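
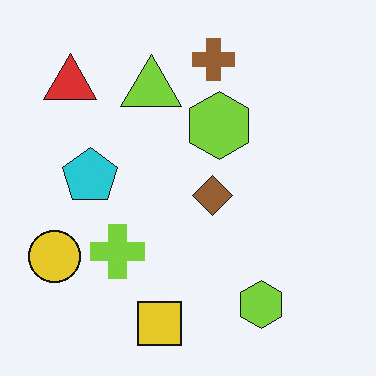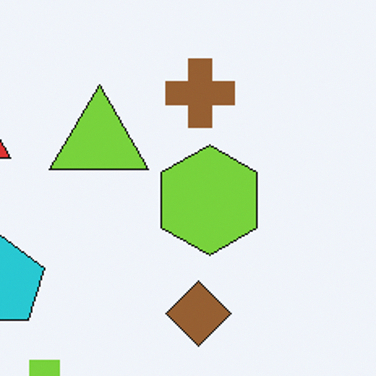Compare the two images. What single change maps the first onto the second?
The transformation is: cropped tightly and scaled back up.

The visible shapes are larger and the field of view is narrower; shapes near the original edges may be partly or wholly outside the frame — a crop-and-rescale.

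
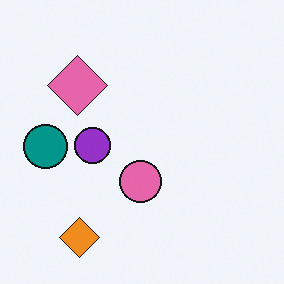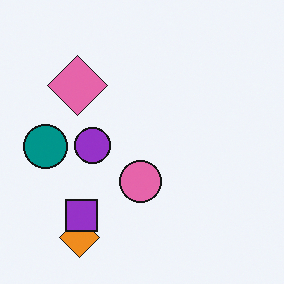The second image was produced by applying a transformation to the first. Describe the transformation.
The transformation is: overlaid with an additional purple square.

A purple square appears in the second image that is absent from the first.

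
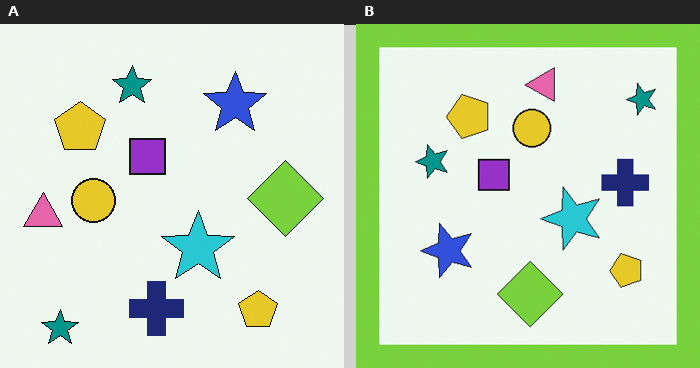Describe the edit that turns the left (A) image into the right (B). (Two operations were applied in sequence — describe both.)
It was transposed (reflected across the top-left ↔ bottom-right diagonal), then framed with a lime border.

Shapes have swapped their row and column positions — what was in the top-right is now in the bottom-left — a diagonal reflection. A solid lime frame runs around the edge of the right (B) image, with the content slightly shrunk inside it.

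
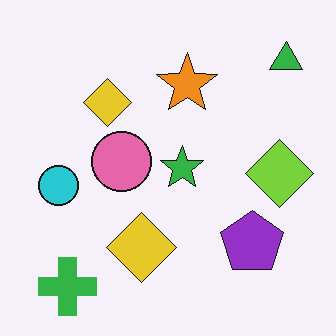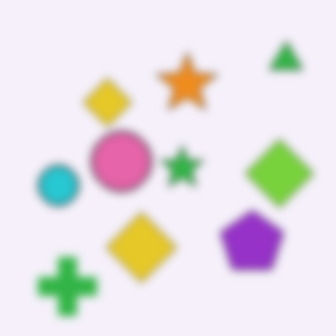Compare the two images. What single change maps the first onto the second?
Noticeably gaussian-blurred.

Shape edges and outlines are uniformly softened across the whole image.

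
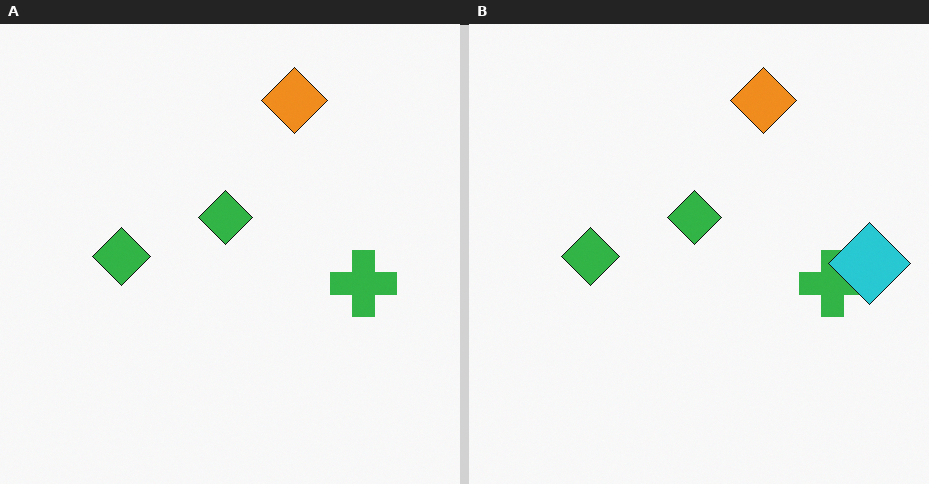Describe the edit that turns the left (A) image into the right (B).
The transformation is: overlaid with an additional cyan diamond.

A cyan diamond appears in the right (B) image that is absent from the left (A).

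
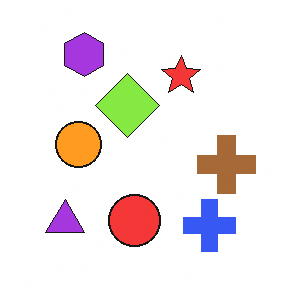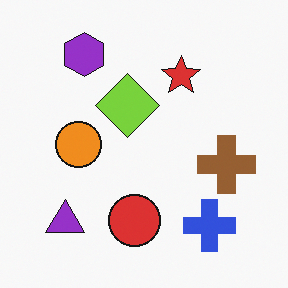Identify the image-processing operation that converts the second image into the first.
Slightly brightened.

Every pixel — background and shapes alike — is uniformly brightened.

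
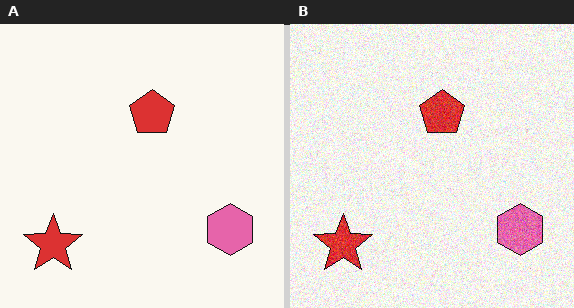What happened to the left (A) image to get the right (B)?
The image was degraded with visible gaussian noise.

Random speckle covers the whole image, including the flat background.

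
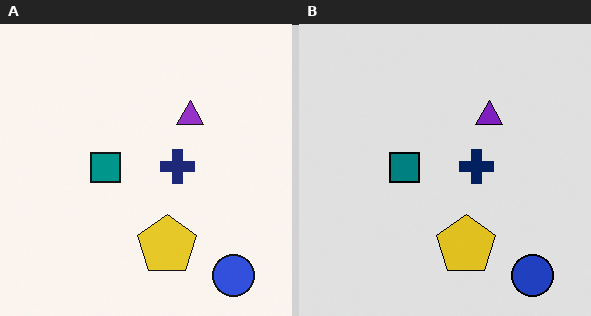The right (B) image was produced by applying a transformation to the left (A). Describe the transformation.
It was posterized to a reduced palette.

Each flat color has snapped to a coarser quantized level — most visibly, the near-white background has dropped to a flat grey.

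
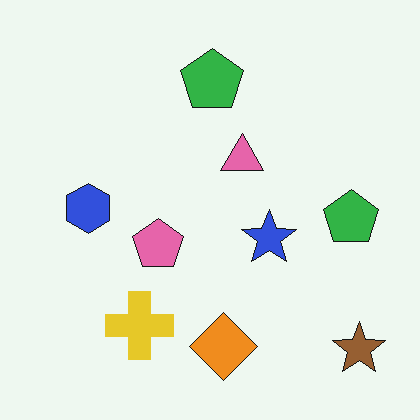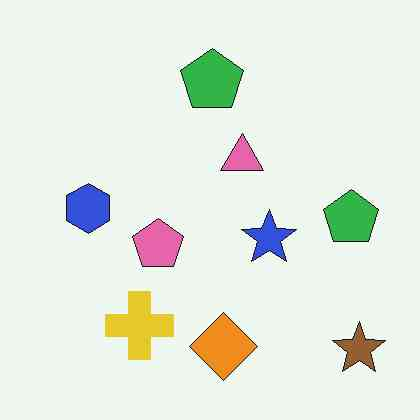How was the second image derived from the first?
The second image is the first given moderate JPEG compression.

Blocky 8×8 compression artifacts appear around shape edges and the flat background shows ringing — characteristic JPEG degradation.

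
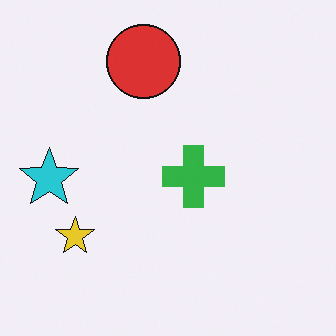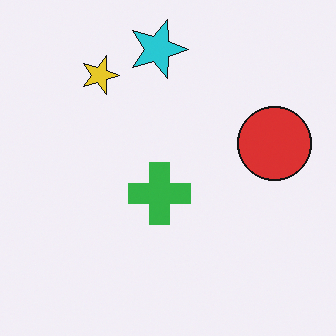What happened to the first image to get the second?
The second image is the first rotated 90° clockwise.

The cyan star sits in the left of the first image and the top of the second — consistent with a whole-image 90° clockwise rotation.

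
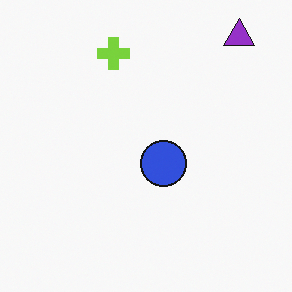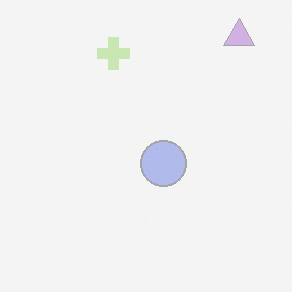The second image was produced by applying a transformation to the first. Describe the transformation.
The second image is the first given much lower contrast.

Tones are pushed toward mid-grey across the whole image — a global contrast change.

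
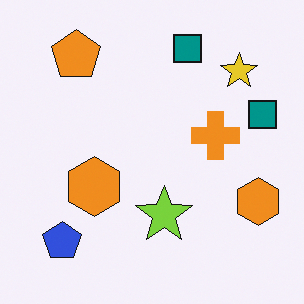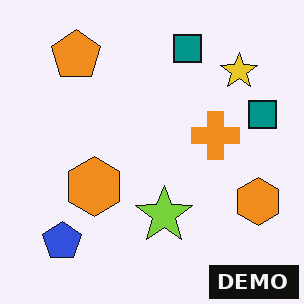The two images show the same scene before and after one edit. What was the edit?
The transformation is: watermarked with the text "DEMO" in the lower-right corner.

A dark label reading "DEMO" appears in the lower-right corner.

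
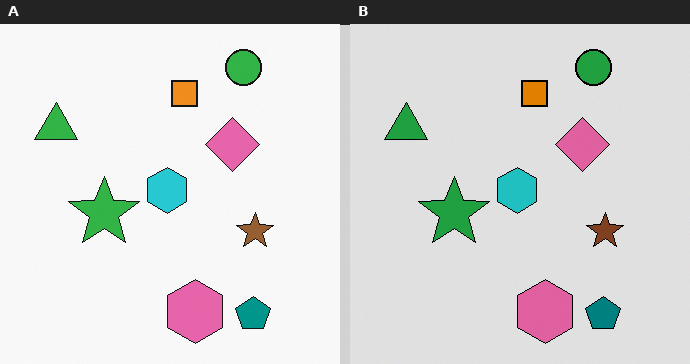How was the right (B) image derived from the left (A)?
Posterized to a reduced palette.

Each flat color has snapped to a coarser quantized level — most visibly, the near-white background has dropped to a flat grey.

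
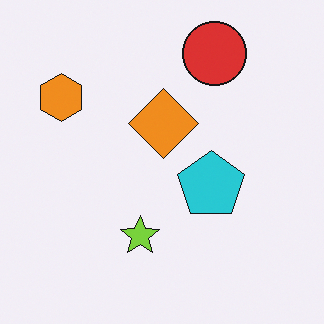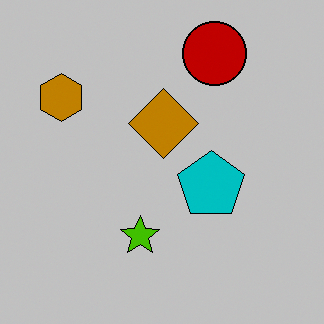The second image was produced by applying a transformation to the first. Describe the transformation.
This is the original image heavily posterized to just a handful of flat colors.

Each flat color has snapped to a coarser quantized level — most visibly, the near-white background has dropped to a flat grey.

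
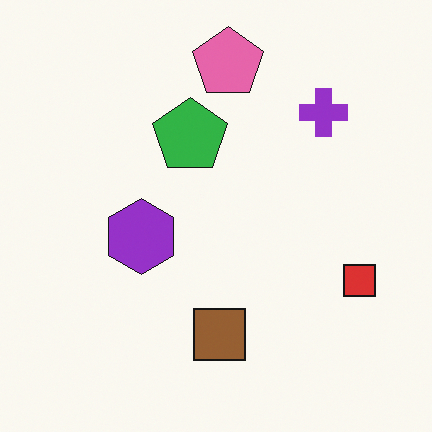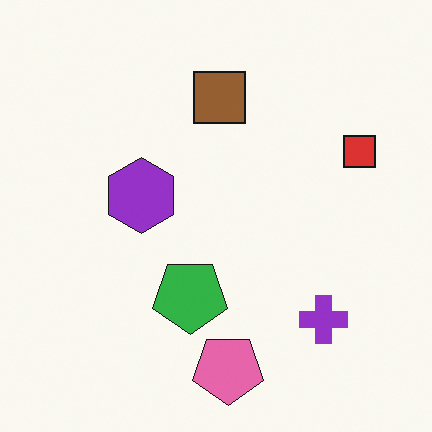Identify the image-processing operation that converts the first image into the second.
It was flipped vertically (top ↔ bottom).

The pink pentagon is in the top of the first image and the bottom of the second — shapes on opposite sides of the horizontal midline have swapped in a mirror flip.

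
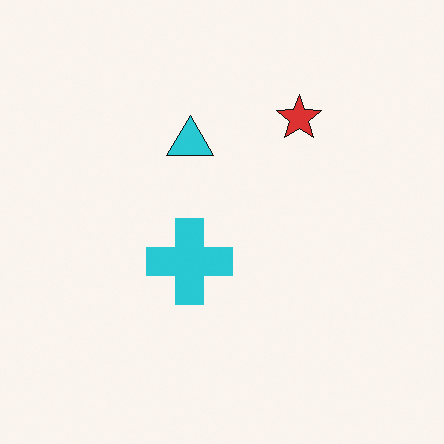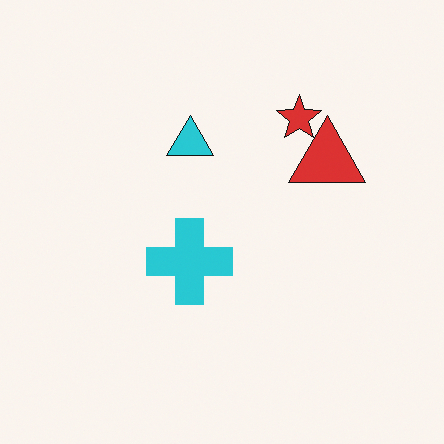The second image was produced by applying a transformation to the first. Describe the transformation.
The second image is the first overlaid with an additional red triangle.

A red triangle appears in the second image that is absent from the first.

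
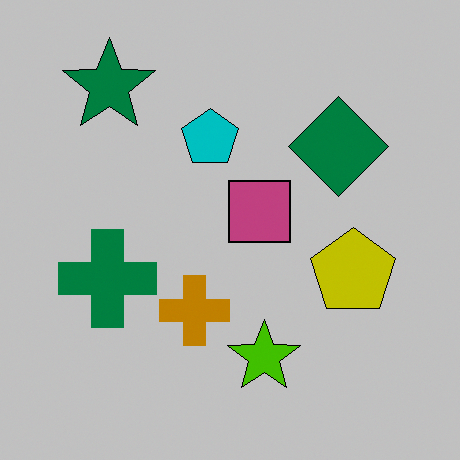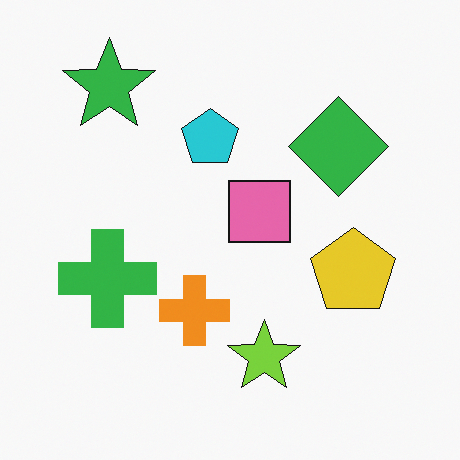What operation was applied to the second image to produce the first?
The first image is the second heavily posterized to just a handful of flat colors.

Each flat color has snapped to a coarser quantized level — most visibly, the near-white background has dropped to a flat grey.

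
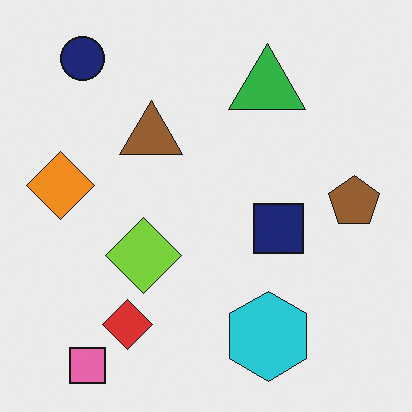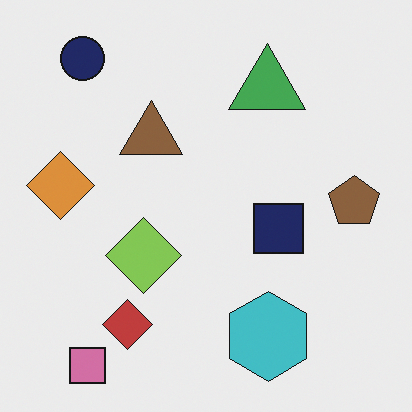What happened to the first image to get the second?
This is the original image slightly desaturated.

All colors are more muted and greyish — a global saturation change.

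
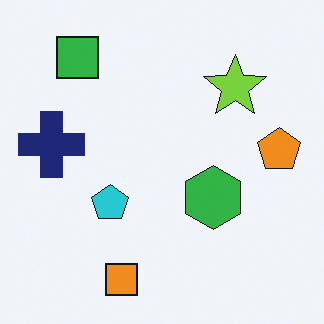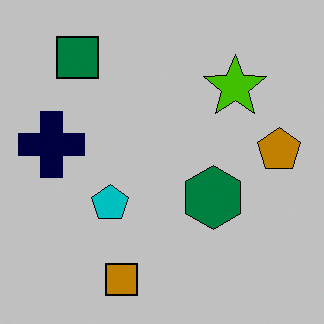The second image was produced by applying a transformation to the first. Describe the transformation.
This is the original image heavily posterized to just a handful of flat colors.

Each flat color has snapped to a coarser quantized level — most visibly, the near-white background has dropped to a flat grey.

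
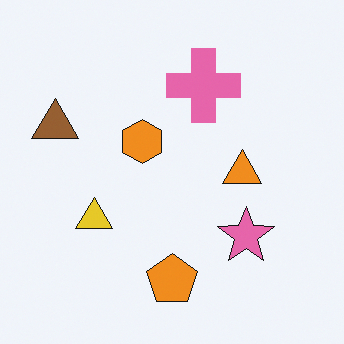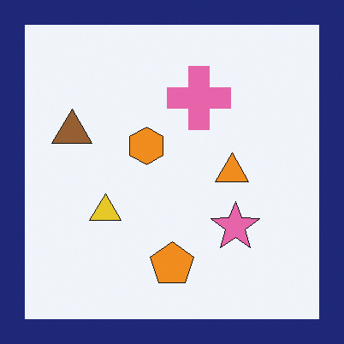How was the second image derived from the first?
The second image is the first framed with a navy border.

A solid navy frame runs around the edge of the second image, with the content slightly shrunk inside it.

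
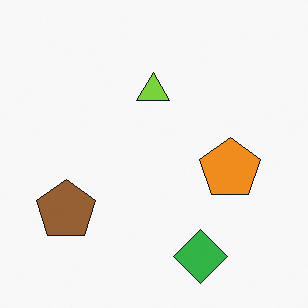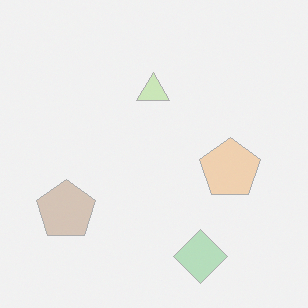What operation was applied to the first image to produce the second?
It was given much lower contrast.

Tones are pushed toward mid-grey across the whole image — a global contrast change.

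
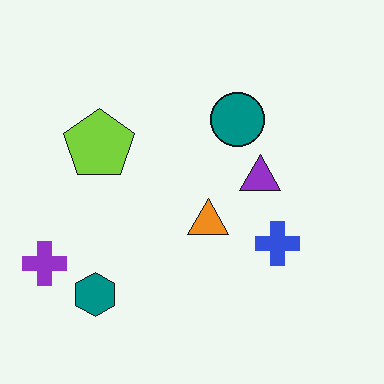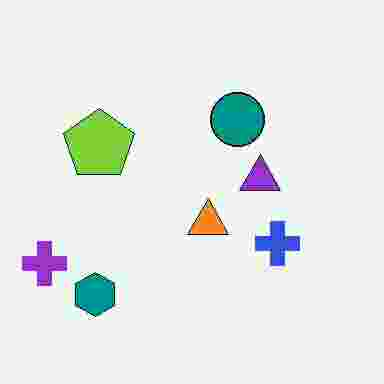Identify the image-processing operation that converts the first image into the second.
The transformation is: heavily JPEG-compressed with obvious blocking artifacts.

Blocky 8×8 compression artifacts appear around shape edges and the flat background shows ringing — characteristic JPEG degradation.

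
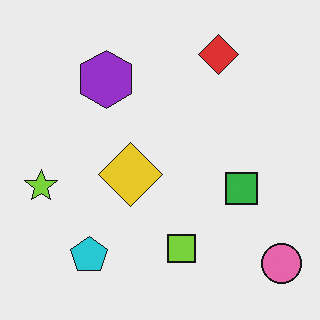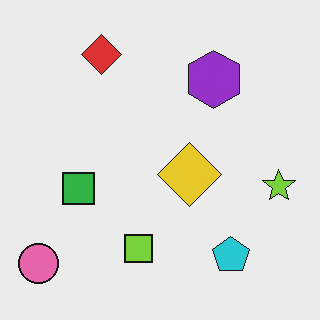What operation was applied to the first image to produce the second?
The second image is the first flipped horizontally (left ↔ right).

The pink circle is in the bottom-right of the first image and the bottom-left of the second — shapes on opposite sides of the vertical midline have swapped in a mirror flip.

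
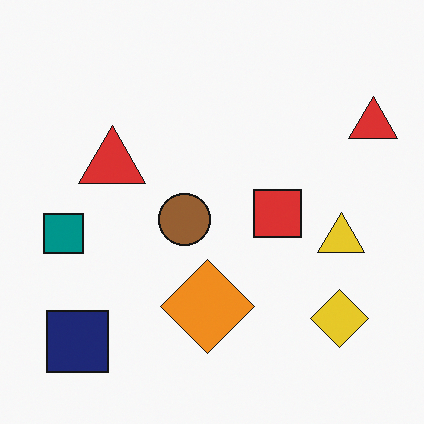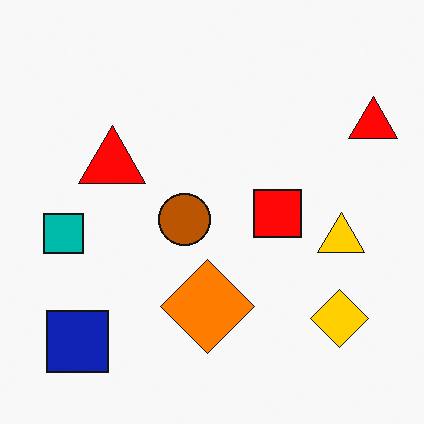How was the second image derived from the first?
The second image is the first heavily oversaturated.

All colors are more vivid — a global saturation change.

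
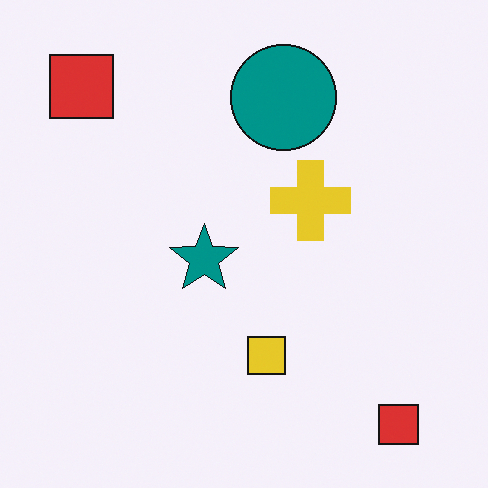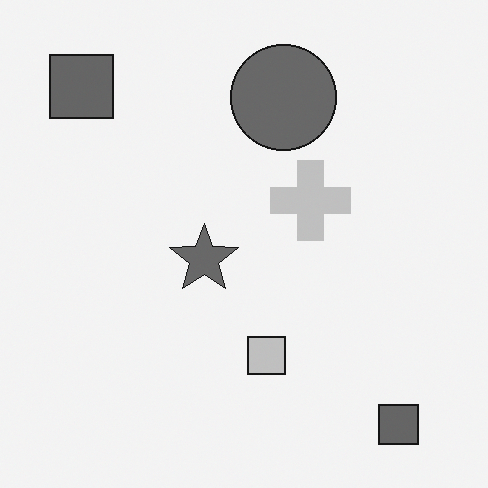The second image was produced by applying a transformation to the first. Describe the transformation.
The second image is the first converted to grayscale.

All color is removed — every shape is now a shade of grey.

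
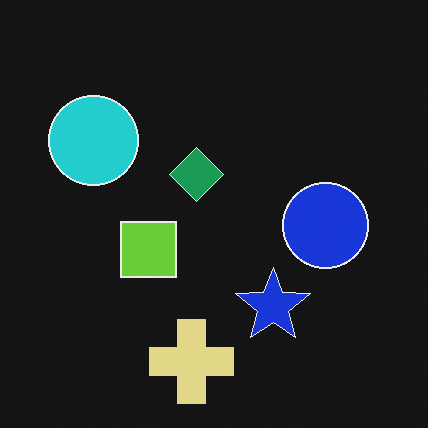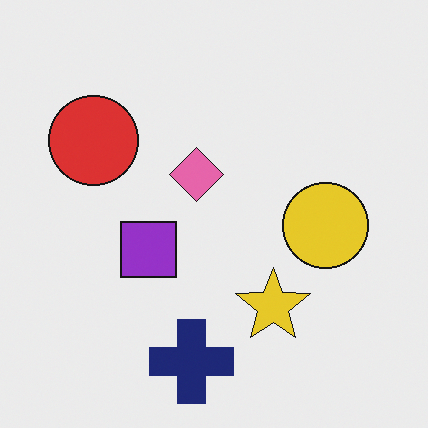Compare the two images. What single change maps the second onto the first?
It was color-inverted (negative).

The light background has become dark and every shape's color is its complement — a photographic negative.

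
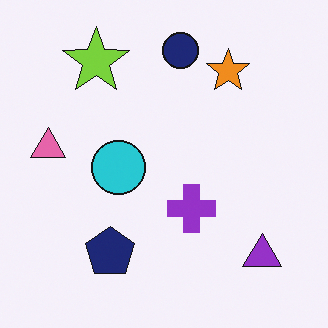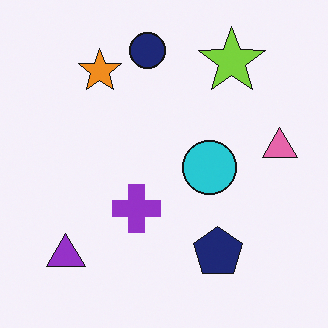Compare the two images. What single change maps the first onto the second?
This is the original image flipped horizontally (left ↔ right).

The pink triangle is in the left of the first image and the right of the second — shapes on opposite sides of the vertical midline have swapped in a mirror flip.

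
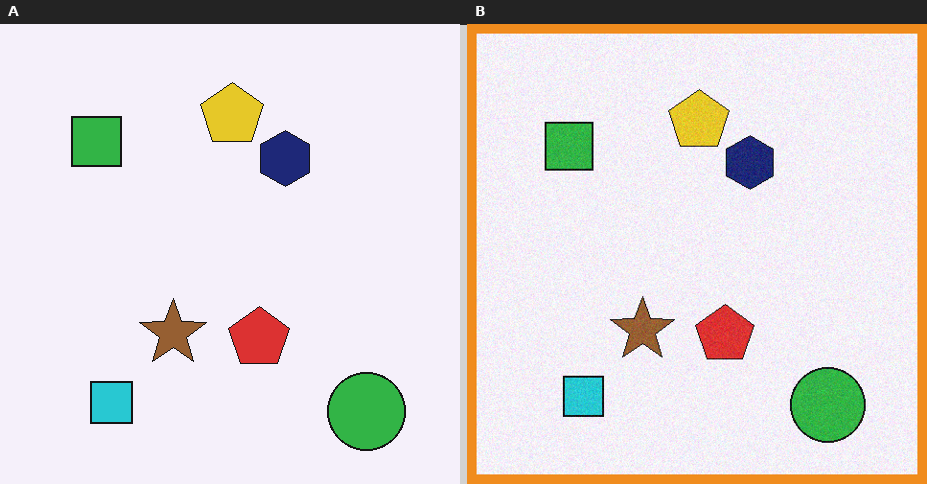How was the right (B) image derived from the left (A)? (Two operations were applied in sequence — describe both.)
It was degraded with light additive noise, then framed with a orange border.

Random speckle covers the whole image, including the flat background. A solid orange frame runs around the edge of the right (B) image, with the content slightly shrunk inside it.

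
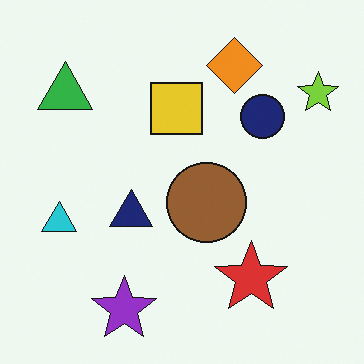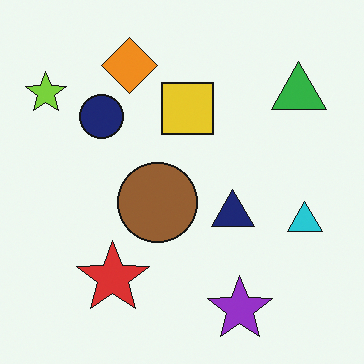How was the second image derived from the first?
The second image is the first flipped horizontally (left ↔ right).

The lime star is in the top-right of the first image and the top-left of the second — shapes on opposite sides of the vertical midline have swapped in a mirror flip.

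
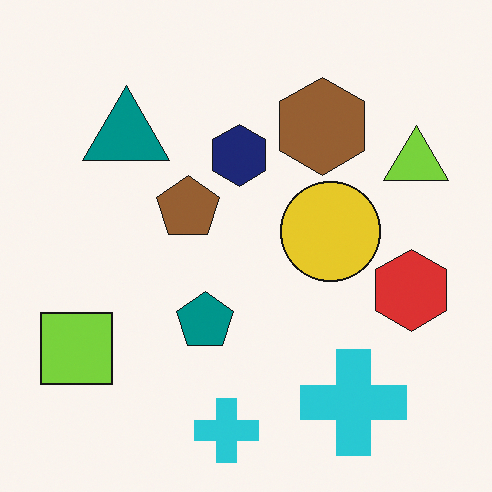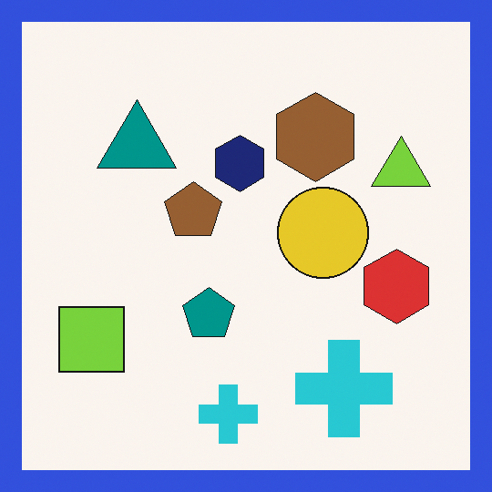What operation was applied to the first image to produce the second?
The transformation is: framed with a blue border.

A solid blue frame runs around the edge of the second image, with the content slightly shrunk inside it.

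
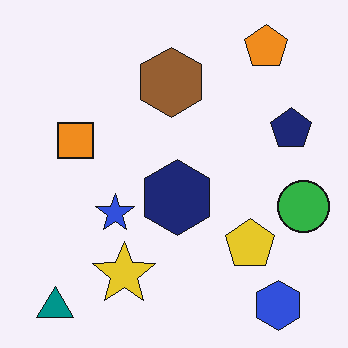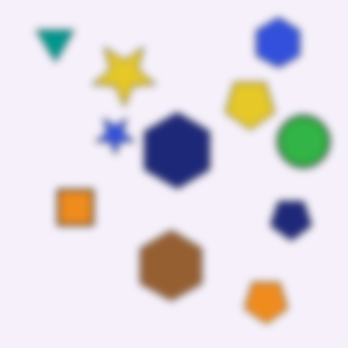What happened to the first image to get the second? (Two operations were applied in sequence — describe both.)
Flipped vertically (top ↔ bottom), then moderately blurred.

The teal triangle is in the bottom-left of the first image and the top-left of the second — shapes on opposite sides of the horizontal midline have swapped in a mirror flip. Shape edges and outlines are uniformly softened across the whole image.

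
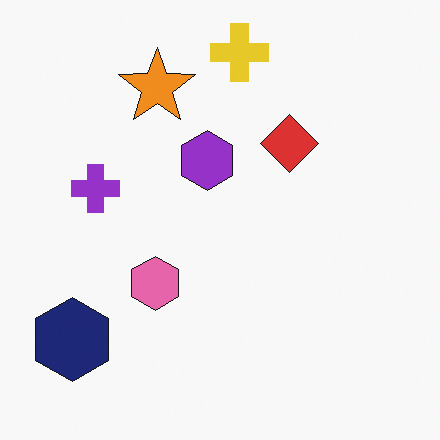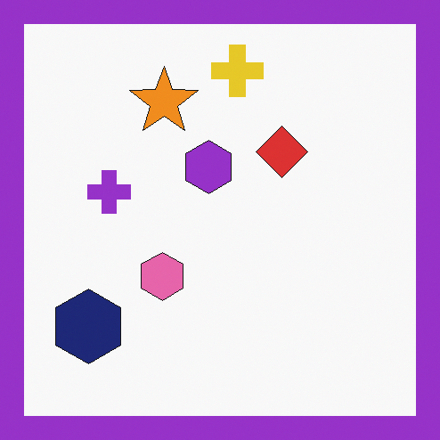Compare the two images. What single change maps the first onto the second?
It was framed with a purple border.

A solid purple frame runs around the edge of the second image, with the content slightly shrunk inside it.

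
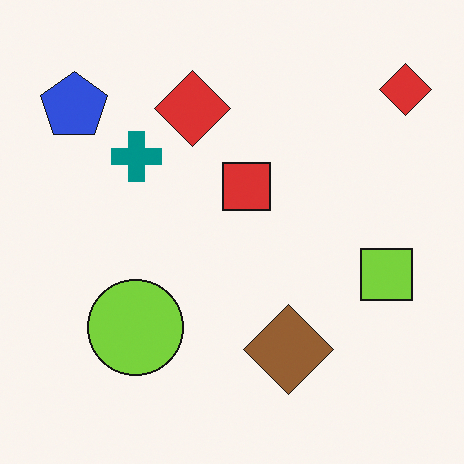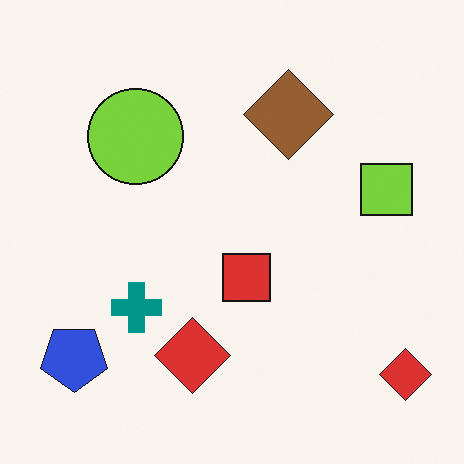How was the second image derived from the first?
Flipped vertically (top ↔ bottom).

The blue pentagon is in the top-left of the first image and the bottom-left of the second — shapes on opposite sides of the horizontal midline have swapped in a mirror flip.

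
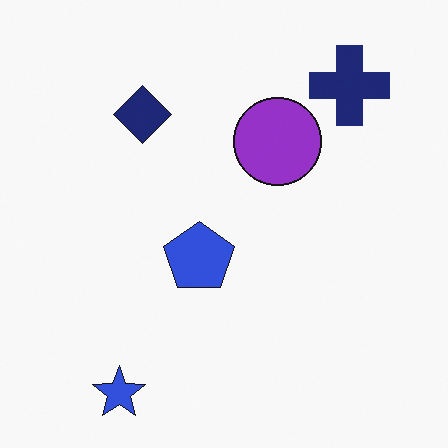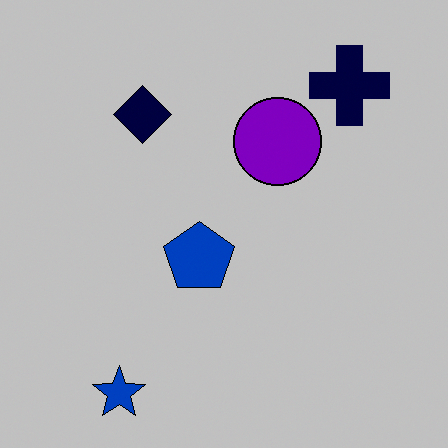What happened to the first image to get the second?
The image was aggressively posterized.

Each flat color has snapped to a coarser quantized level — most visibly, the near-white background has dropped to a flat grey.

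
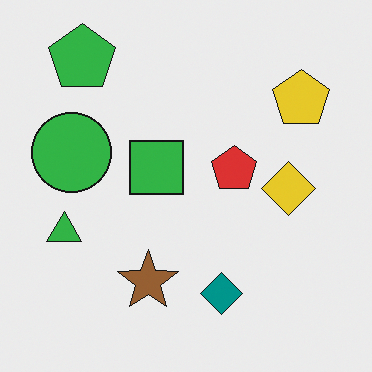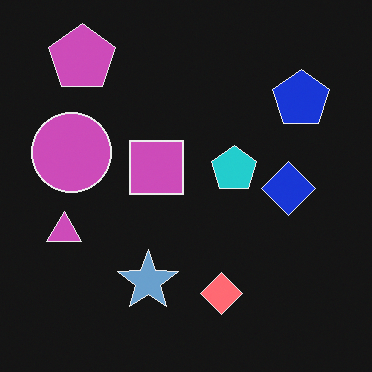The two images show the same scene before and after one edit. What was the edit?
The image was color-inverted (negative).

The light background has become dark and every shape's color is its complement — a photographic negative.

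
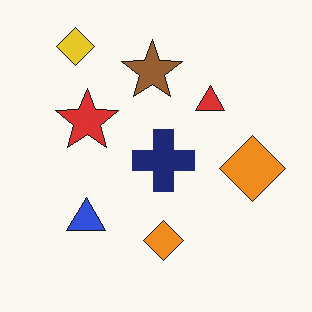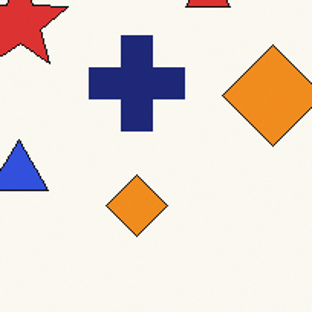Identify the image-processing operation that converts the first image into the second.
The transformation is: cropped slightly and scaled back up.

The visible shapes are larger and the field of view is narrower; shapes near the original edges may be partly or wholly outside the frame — a crop-and-rescale.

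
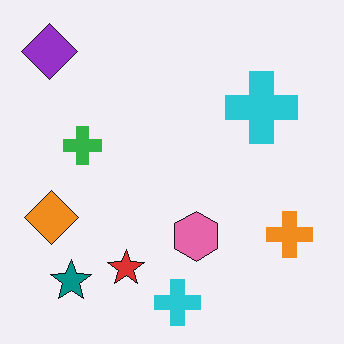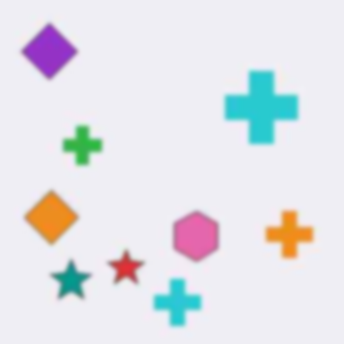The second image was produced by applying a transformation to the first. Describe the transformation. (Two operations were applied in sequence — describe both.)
The transformation is: JPEG-compressed with visible artifacts, then slightly softened.

Blocky 8×8 compression artifacts appear around shape edges and the flat background shows ringing — characteristic JPEG degradation. Shape edges and outlines are uniformly softened across the whole image.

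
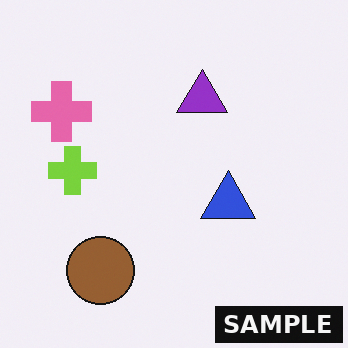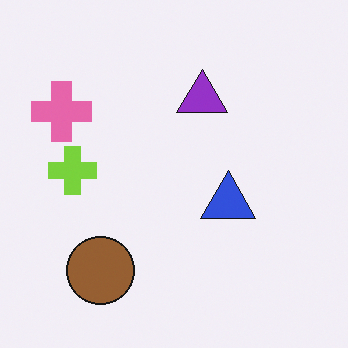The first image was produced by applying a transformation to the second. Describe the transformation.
Watermarked with the text "SAMPLE" in the lower-right corner.

A dark label reading "SAMPLE" appears in the lower-right corner.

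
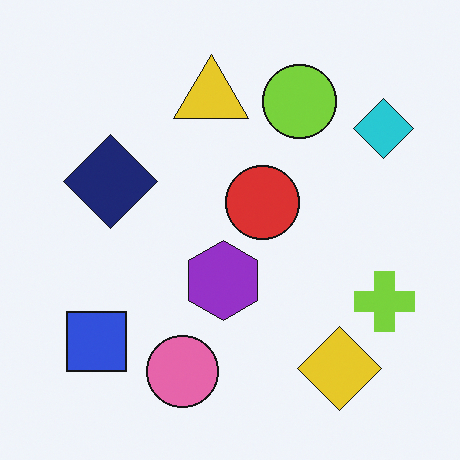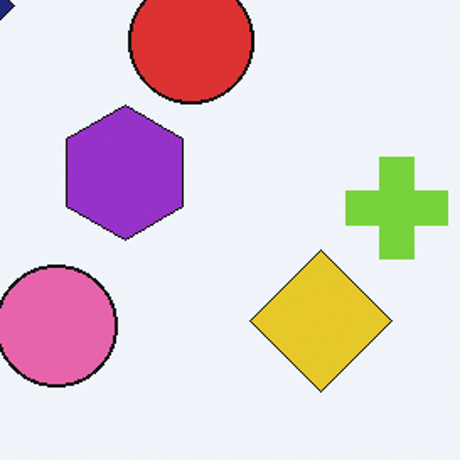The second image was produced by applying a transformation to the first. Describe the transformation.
This is the original image cropped to a noticeably smaller region and rescaled.

The visible shapes are larger and the field of view is narrower; shapes near the original edges may be partly or wholly outside the frame — a crop-and-rescale.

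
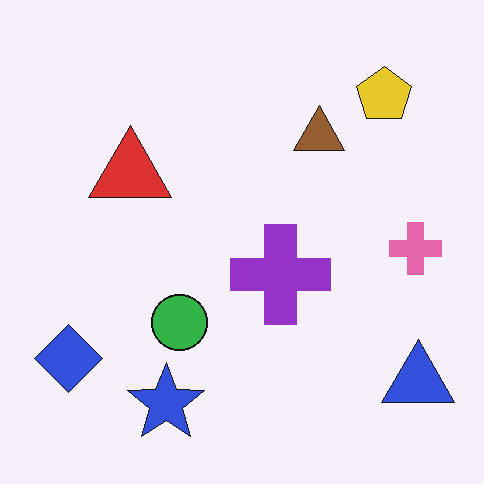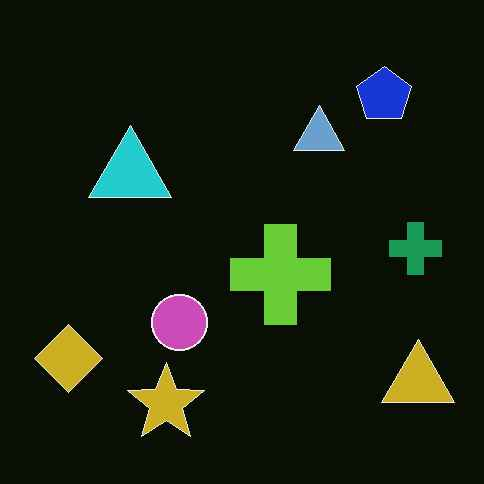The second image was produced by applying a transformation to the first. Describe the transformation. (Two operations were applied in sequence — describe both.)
This is the original image color-inverted (negative), then given moderate JPEG compression.

The light background has become dark and every shape's color is its complement — a photographic negative. Blocky 8×8 compression artifacts appear around shape edges and the flat background shows ringing — characteristic JPEG degradation.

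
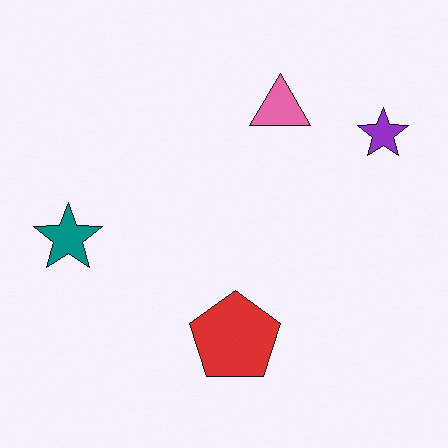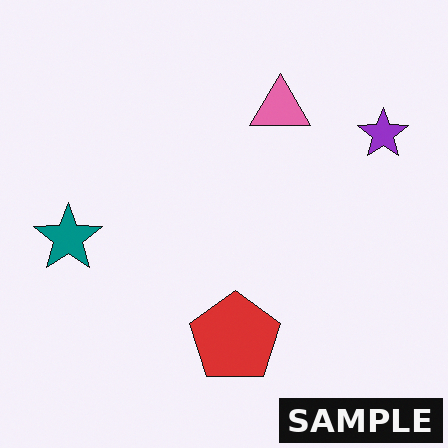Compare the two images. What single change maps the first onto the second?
It was watermarked with the text "SAMPLE" in the lower-right corner.

A dark label reading "SAMPLE" appears in the lower-right corner.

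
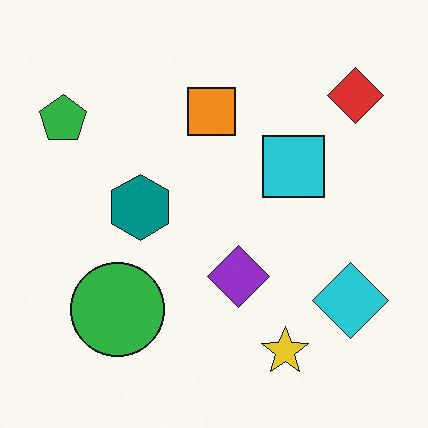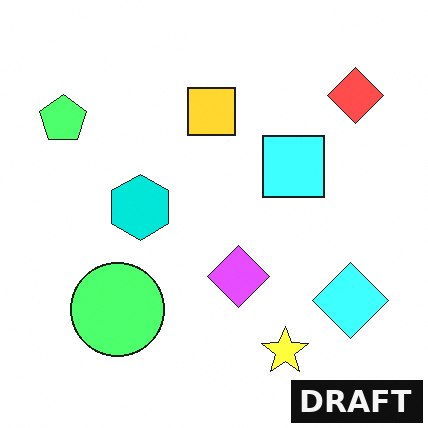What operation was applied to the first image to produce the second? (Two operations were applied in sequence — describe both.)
The transformation is: substantially brightened, then watermarked with the text "DRAFT" in the lower-right corner.

Every pixel — background and shapes alike — is uniformly brightened. A dark label reading "DRAFT" appears in the lower-right corner.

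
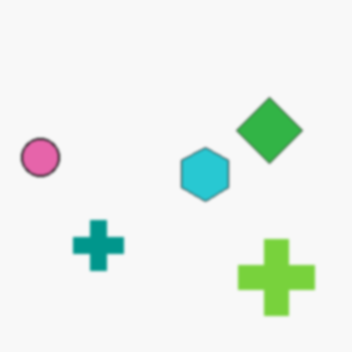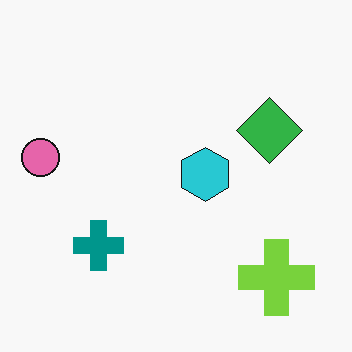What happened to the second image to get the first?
This is the original image given a subtle gaussian blur.

Shape edges and outlines are uniformly softened across the whole image.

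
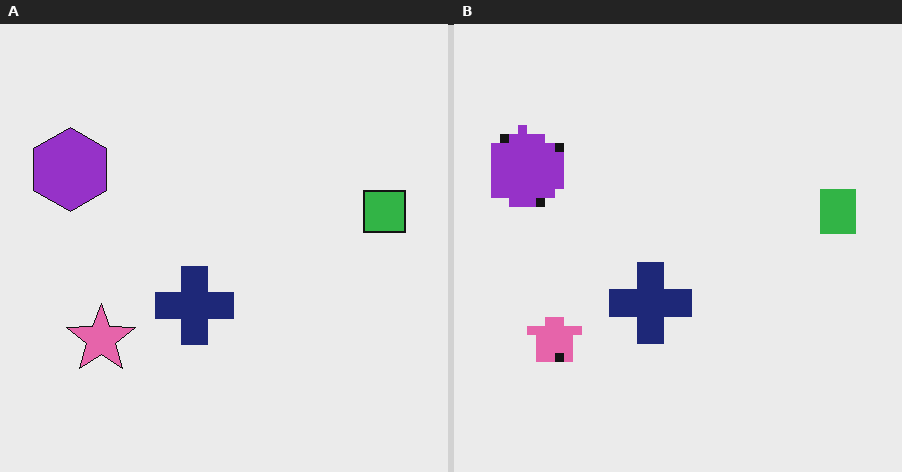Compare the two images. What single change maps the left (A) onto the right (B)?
The image was heavily pixelated into large blocks.

Shapes are reduced to large square blocks; fine edges and outlines are lost — a downscale-then-upscale (mosaic) effect.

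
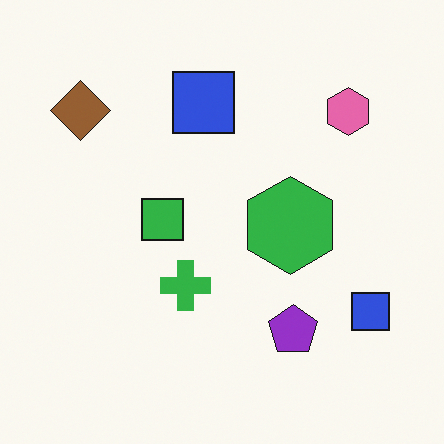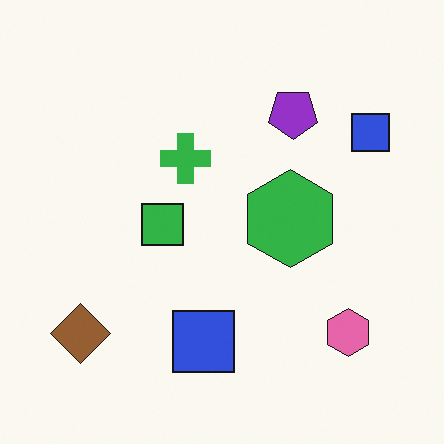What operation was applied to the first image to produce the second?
The transformation is: flipped vertically (top ↔ bottom).

The brown diamond is in the top-left of the first image and the bottom-left of the second — shapes on opposite sides of the horizontal midline have swapped in a mirror flip.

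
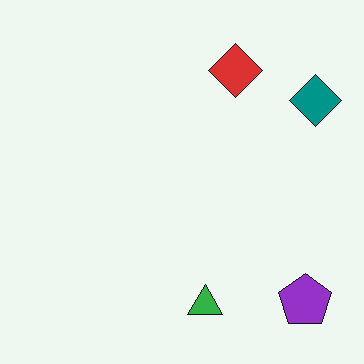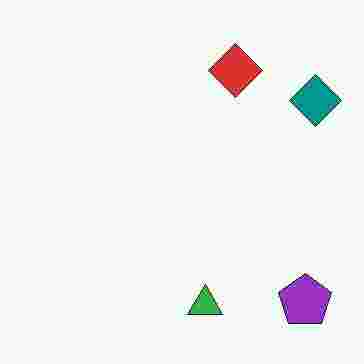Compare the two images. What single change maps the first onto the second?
The transformation is: heavily JPEG-compressed with obvious blocking artifacts.

Blocky 8×8 compression artifacts appear around shape edges and the flat background shows ringing — characteristic JPEG degradation.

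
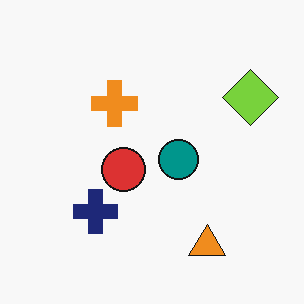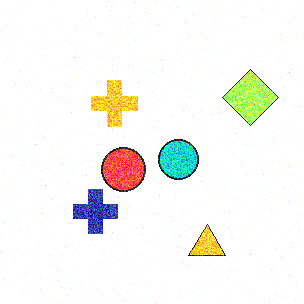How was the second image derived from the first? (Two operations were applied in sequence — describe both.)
The second image is the first degraded with strong gaussian noise, then brightened a lot.

Random speckle covers the whole image, including the flat background. Every pixel — background and shapes alike — is uniformly brightened.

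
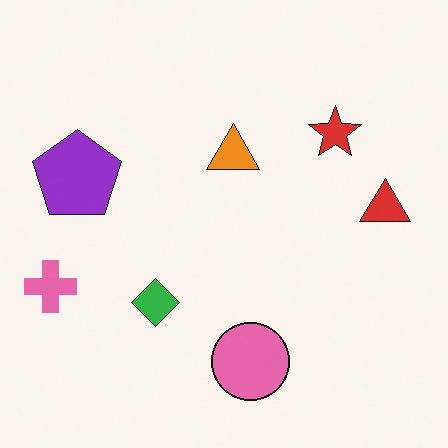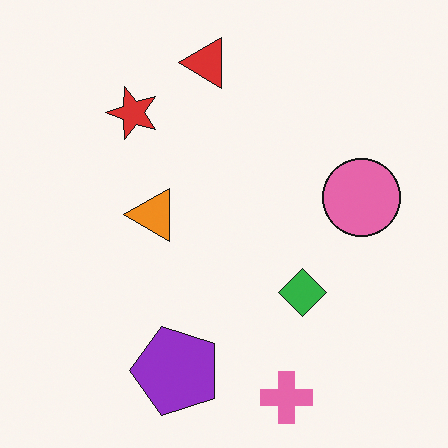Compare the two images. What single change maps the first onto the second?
Rotated 90° counter-clockwise.

The pink cross sits in the left of the first image and the bottom of the second — consistent with a whole-image 90° counter-clockwise rotation.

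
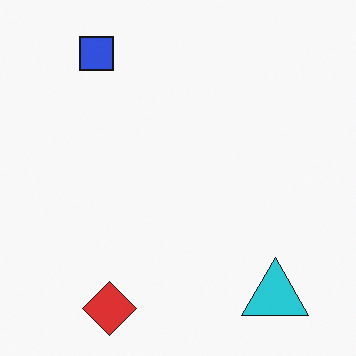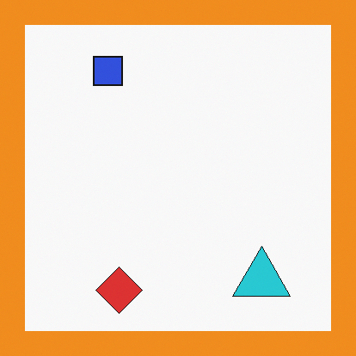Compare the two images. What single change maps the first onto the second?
It was framed with a orange border.

A solid orange frame runs around the edge of the second image, with the content slightly shrunk inside it.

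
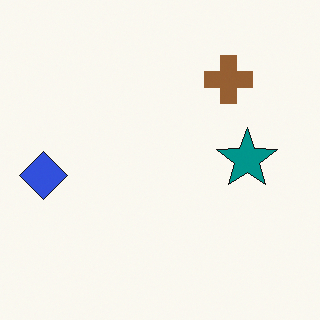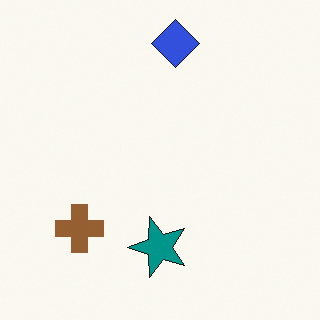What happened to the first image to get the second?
This is the original image transposed (reflected across the top-left ↔ bottom-right diagonal).

Shapes have swapped their row and column positions — what was in the top-right is now in the bottom-left — a diagonal reflection.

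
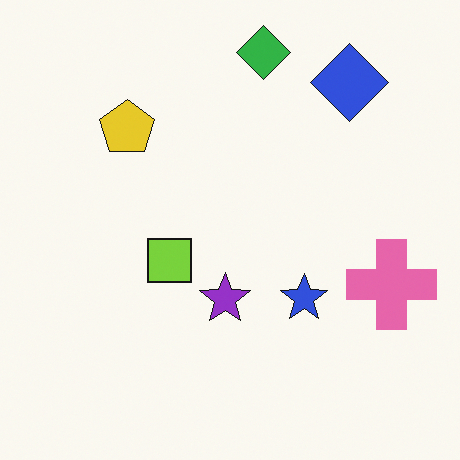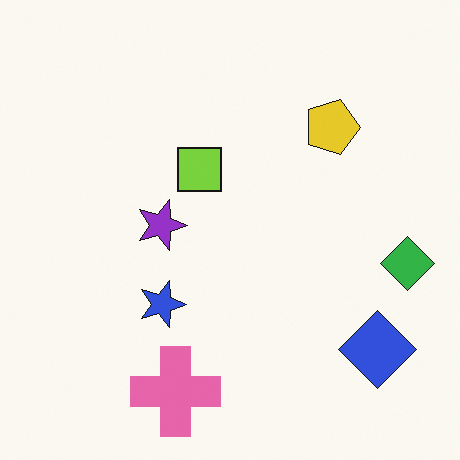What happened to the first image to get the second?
The image was rotated 90° clockwise.

The blue diamond sits in the top-right of the first image and the bottom-right of the second — consistent with a whole-image 90° clockwise rotation.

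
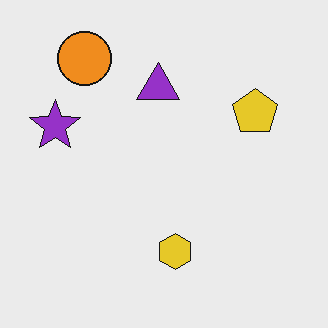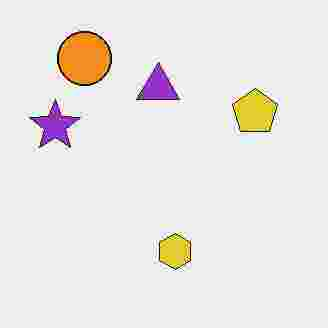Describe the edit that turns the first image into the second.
The image was heavily JPEG-compressed with obvious blocking artifacts.

Blocky 8×8 compression artifacts appear around shape edges and the flat background shows ringing — characteristic JPEG degradation.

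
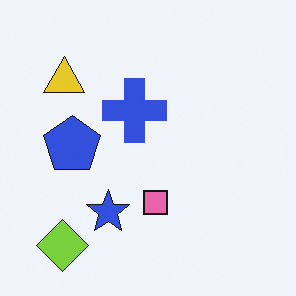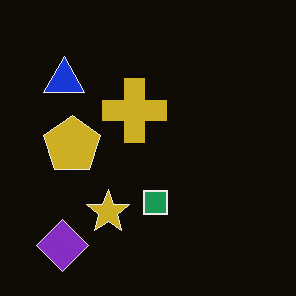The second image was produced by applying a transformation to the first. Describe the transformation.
This is the original image color-inverted (negative).

The light background has become dark and every shape's color is its complement — a photographic negative.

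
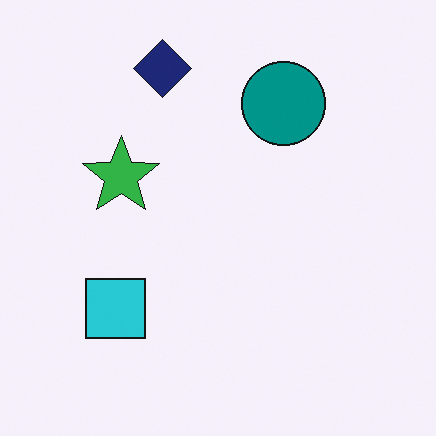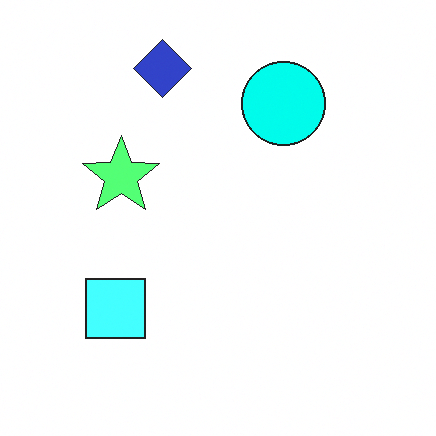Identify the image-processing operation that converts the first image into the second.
It was substantially brightened.

Every pixel — background and shapes alike — is uniformly brightened.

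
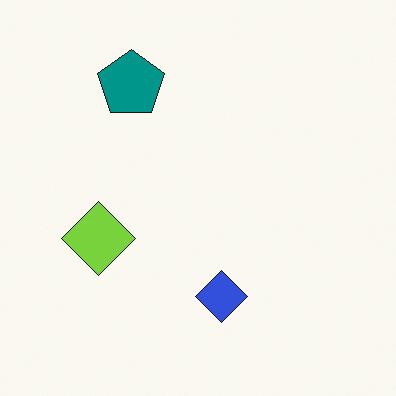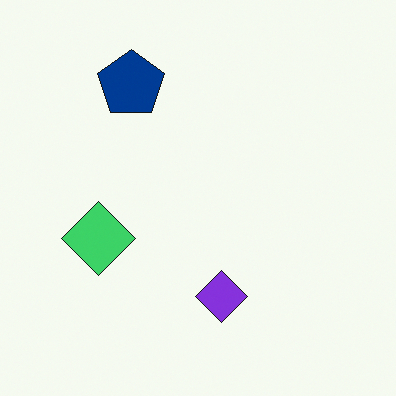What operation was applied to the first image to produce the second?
Hue-shifted slightly.

Every shape's color has rotated by the same amount around the hue wheel — a uniform hue shift.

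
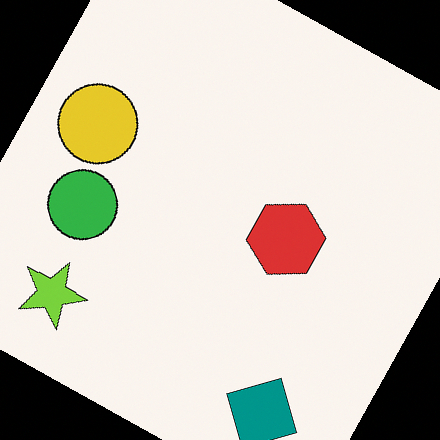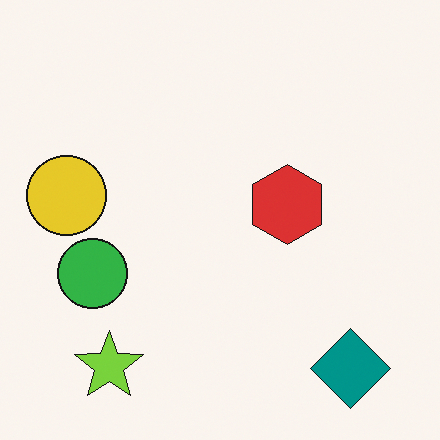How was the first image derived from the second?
Rotated clockwise by a moderate amount.

Every shape is tilted by the same angle and the image corners show triangular fill wedges — a whole-image rotation by a non-right angle.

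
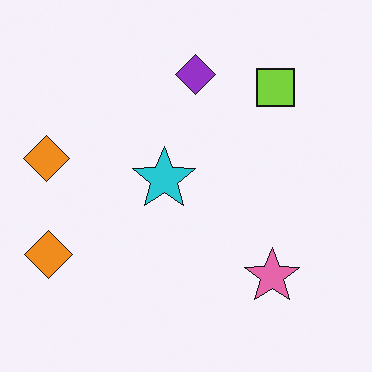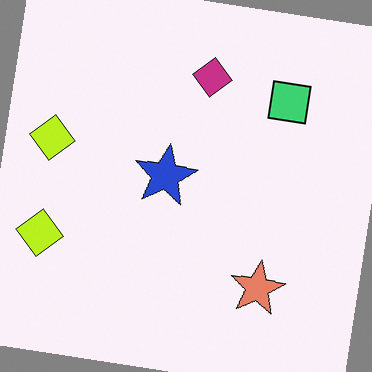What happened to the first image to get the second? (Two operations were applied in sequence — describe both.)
The second image is the first rotated clockwise by a few degrees, then hue-shifted by a small amount.

Every shape is tilted by the same angle and the image corners show triangular fill wedges — a whole-image rotation by a non-right angle. Every shape's color has rotated by the same amount around the hue wheel — a uniform hue shift.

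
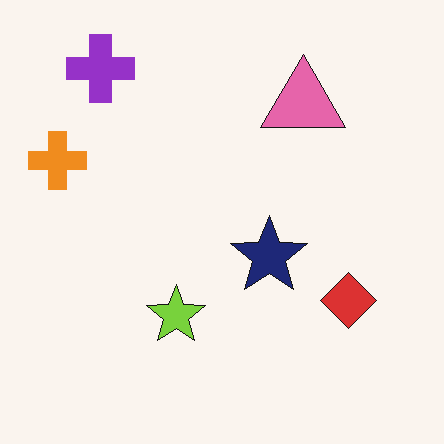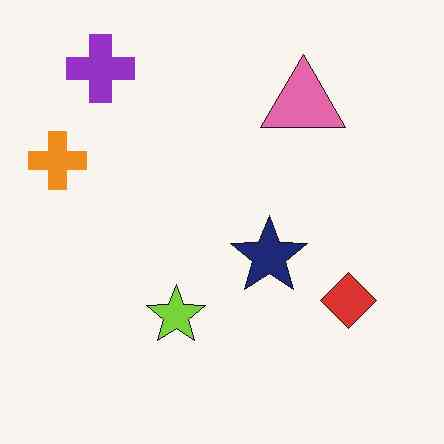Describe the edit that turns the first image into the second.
This is the original image JPEG-compressed with visible artifacts.

Blocky 8×8 compression artifacts appear around shape edges and the flat background shows ringing — characteristic JPEG degradation.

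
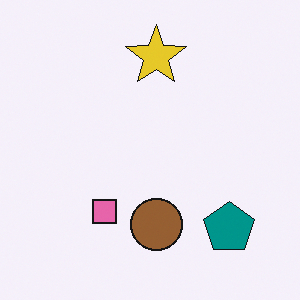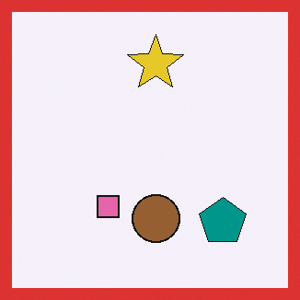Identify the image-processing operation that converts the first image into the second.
This is the original image framed with a red border.

A solid red frame runs around the edge of the second image, with the content slightly shrunk inside it.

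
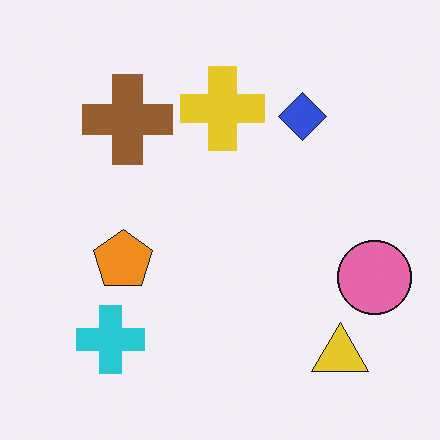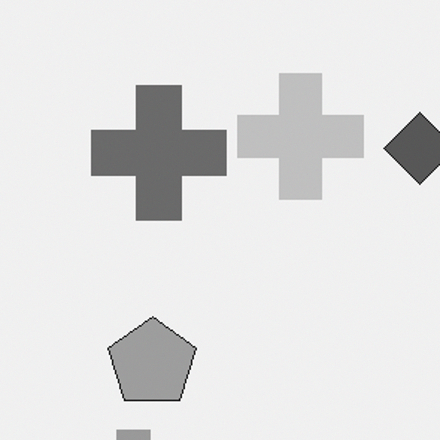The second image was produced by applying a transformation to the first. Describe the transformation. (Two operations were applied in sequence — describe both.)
The second image is the first cropped slightly and scaled back up, then converted to grayscale.

The visible shapes are larger and the field of view is narrower; shapes near the original edges may be partly or wholly outside the frame — a crop-and-rescale. All color is removed — every shape is now a shade of grey.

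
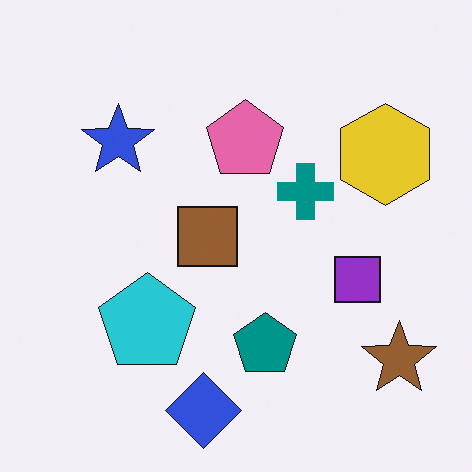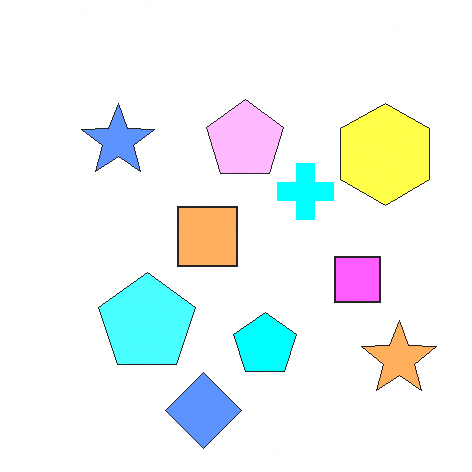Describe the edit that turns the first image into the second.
The second image is the first substantially brightened.

Every pixel — background and shapes alike — is uniformly brightened.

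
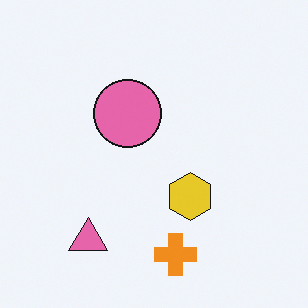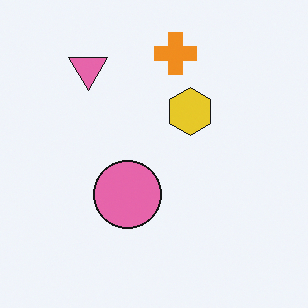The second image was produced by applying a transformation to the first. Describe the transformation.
The transformation is: flipped vertically (top ↔ bottom).

The orange cross is in the bottom of the first image and the top of the second — shapes on opposite sides of the horizontal midline have swapped in a mirror flip.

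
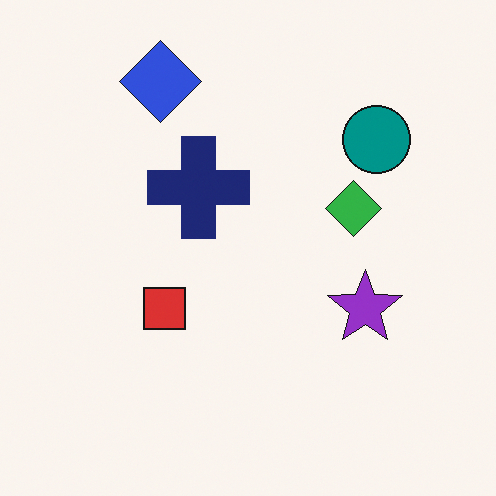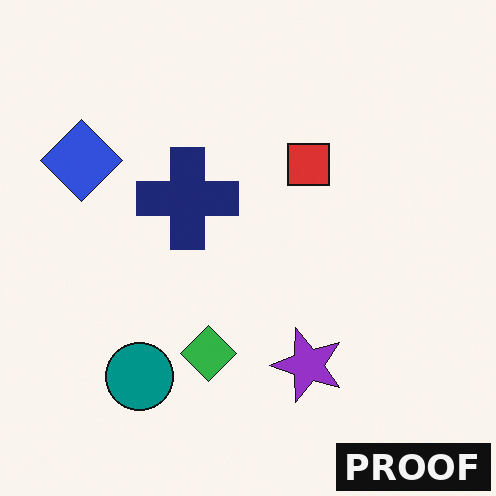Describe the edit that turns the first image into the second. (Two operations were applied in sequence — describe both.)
It was transposed (reflected across the top-left ↔ bottom-right diagonal), then watermarked with the text "PROOF" in the lower-right corner.

Shapes have swapped their row and column positions — what was in the top-right is now in the bottom-left — a diagonal reflection. A dark label reading "PROOF" appears in the lower-right corner.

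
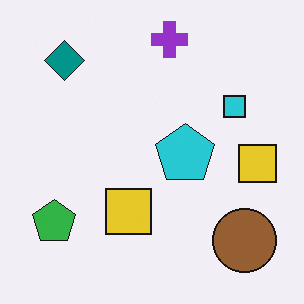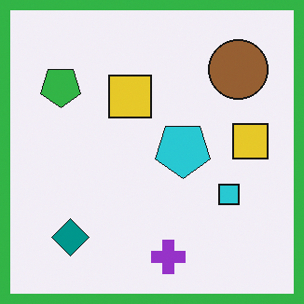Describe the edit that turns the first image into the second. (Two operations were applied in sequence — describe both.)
The second image is the first flipped vertically (top ↔ bottom), then framed with a green border.

The purple cross is in the top of the first image and the bottom of the second — shapes on opposite sides of the horizontal midline have swapped in a mirror flip. A solid green frame runs around the edge of the second image, with the content slightly shrunk inside it.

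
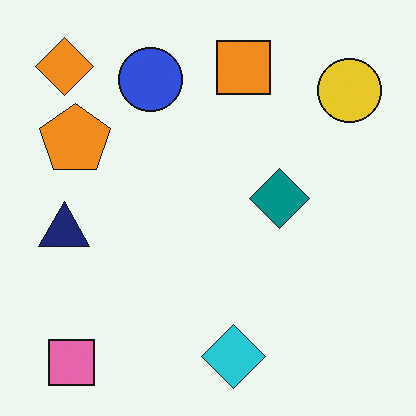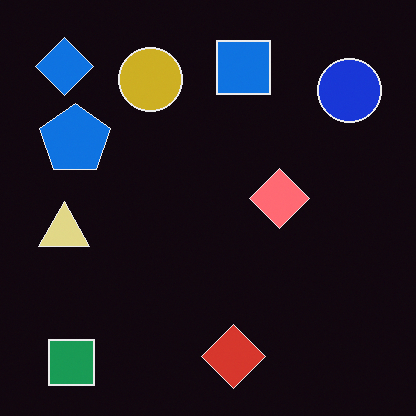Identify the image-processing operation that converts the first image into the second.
The second image is the first color-inverted (negative).

The light background has become dark and every shape's color is its complement — a photographic negative.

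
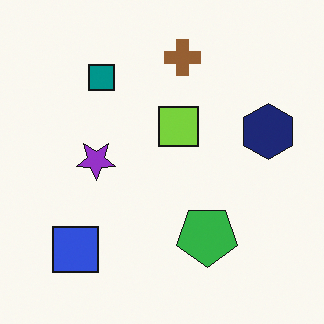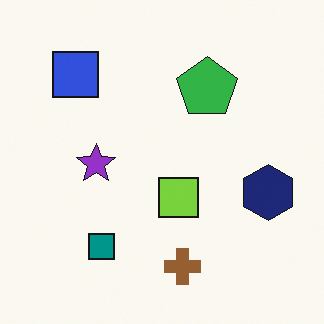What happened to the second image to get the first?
It was flipped vertically (top ↔ bottom).

The brown cross is in the bottom of the second image and the top of the first — shapes on opposite sides of the horizontal midline have swapped in a mirror flip.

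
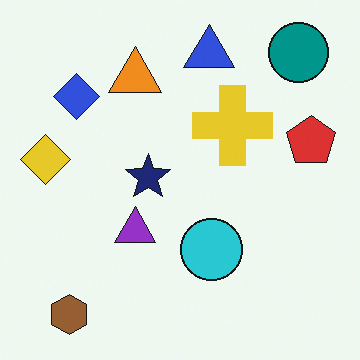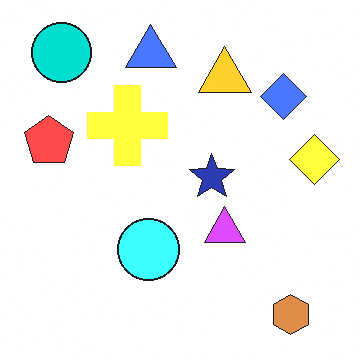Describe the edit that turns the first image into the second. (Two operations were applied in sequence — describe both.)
The transformation is: flipped horizontally (left ↔ right), then substantially brightened.

The yellow diamond is in the left of the first image and the right of the second — shapes on opposite sides of the vertical midline have swapped in a mirror flip. Every pixel — background and shapes alike — is uniformly brightened.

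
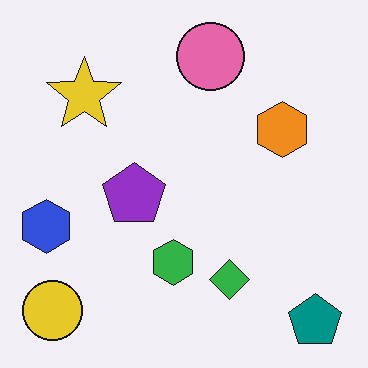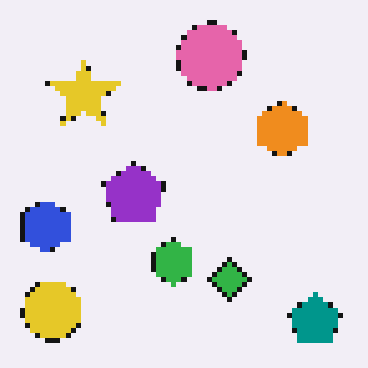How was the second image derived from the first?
The second image is the first lightly pixelated (a mild mosaic effect).

Shapes are reduced to large square blocks; fine edges and outlines are lost — a downscale-then-upscale (mosaic) effect.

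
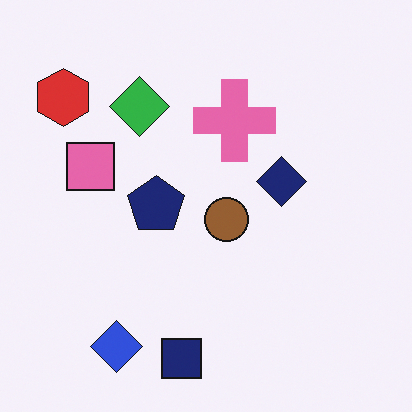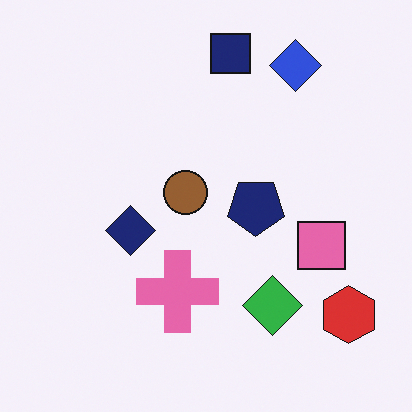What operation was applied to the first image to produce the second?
The transformation is: rotated 180°.

The red hexagon sits in the top-left of the first image and the bottom-right of the second — consistent with a whole-image 180° rotation.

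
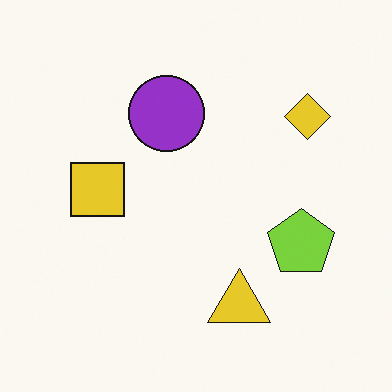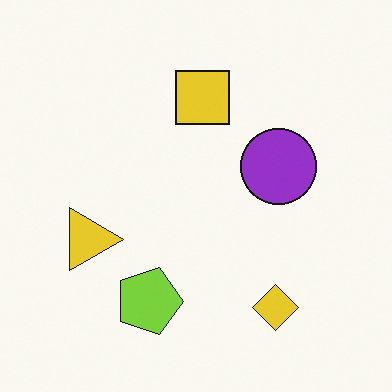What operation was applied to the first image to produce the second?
The transformation is: rotated 90° clockwise.

The yellow diamond sits in the top-right of the first image and the bottom-right of the second — consistent with a whole-image 90° clockwise rotation.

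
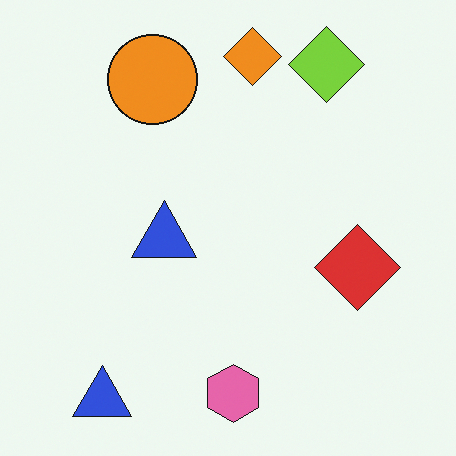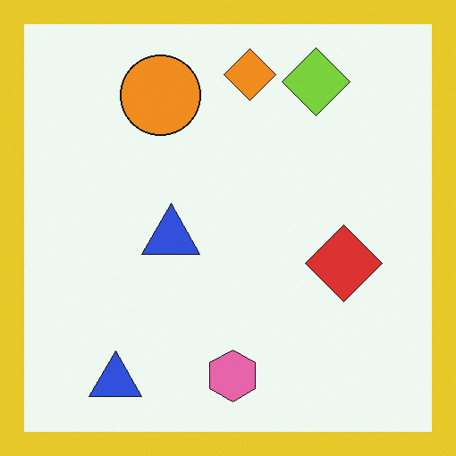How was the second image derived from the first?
It was framed with a yellow border.

A solid yellow frame runs around the edge of the second image, with the content slightly shrunk inside it.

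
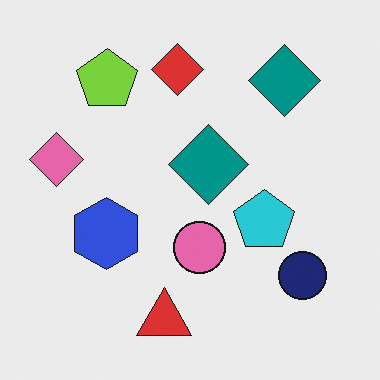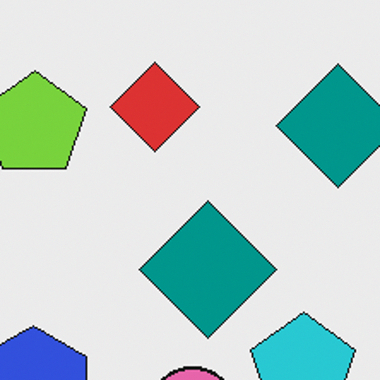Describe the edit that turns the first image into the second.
It was cropped to a noticeably smaller region and rescaled.

The visible shapes are larger and the field of view is narrower; shapes near the original edges may be partly or wholly outside the frame — a crop-and-rescale.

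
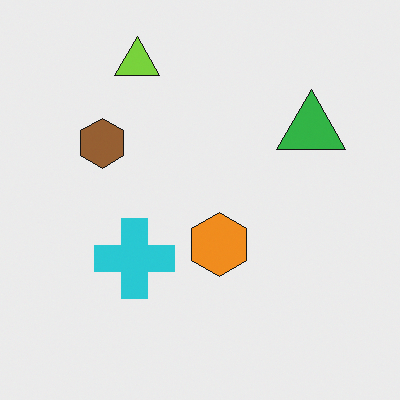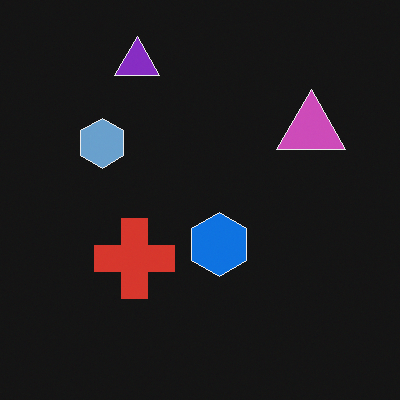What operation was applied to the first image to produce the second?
The second image is the first color-inverted (negative).

The light background has become dark and every shape's color is its complement — a photographic negative.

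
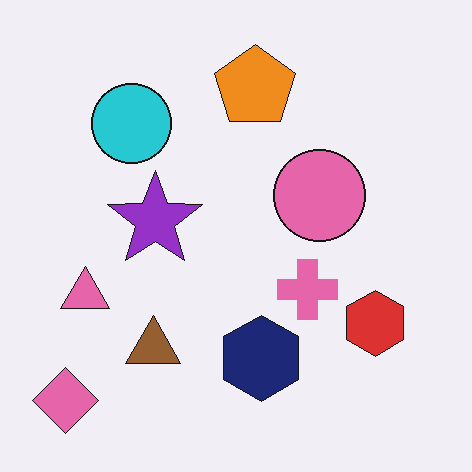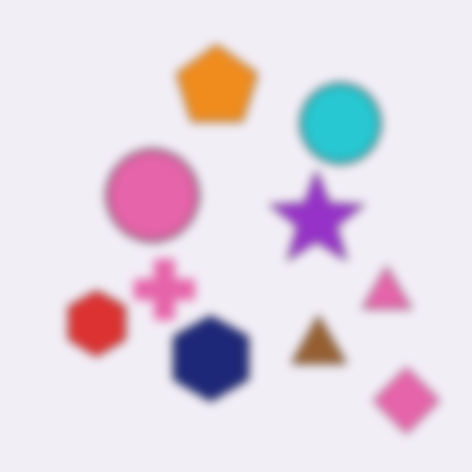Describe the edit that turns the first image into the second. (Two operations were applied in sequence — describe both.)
Flipped horizontally (left ↔ right), then heavily blurred.

The pink diamond is in the bottom-left of the first image and the bottom-right of the second — shapes on opposite sides of the vertical midline have swapped in a mirror flip. Shape edges and outlines are uniformly softened across the whole image.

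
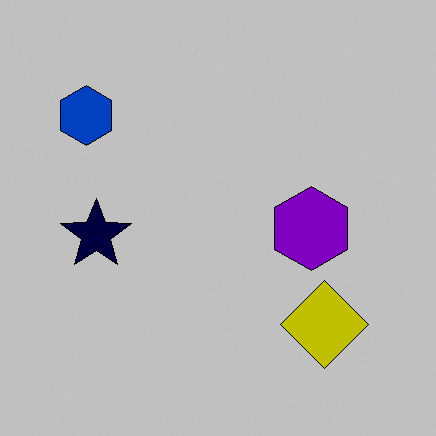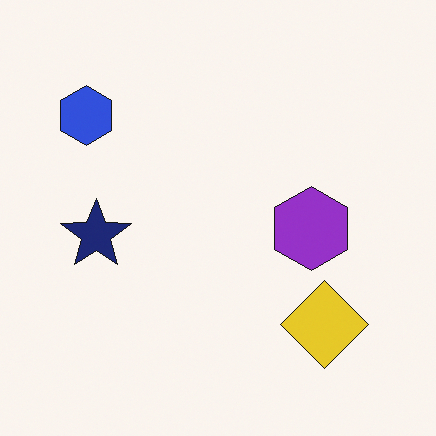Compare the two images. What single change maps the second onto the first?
It was heavily posterized to just a handful of flat colors.

Each flat color has snapped to a coarser quantized level — most visibly, the near-white background has dropped to a flat grey.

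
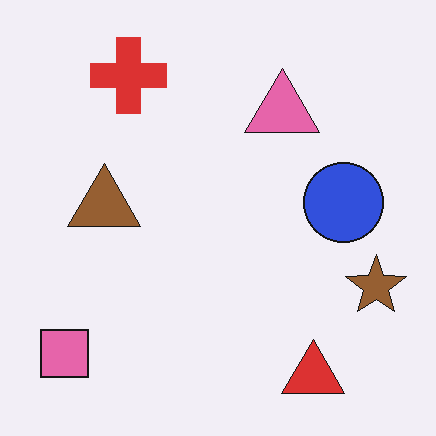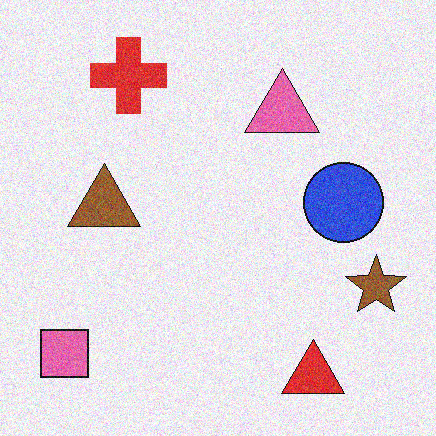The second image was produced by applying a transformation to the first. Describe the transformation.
The second image is the first degraded with moderate additive noise.

Random speckle covers the whole image, including the flat background.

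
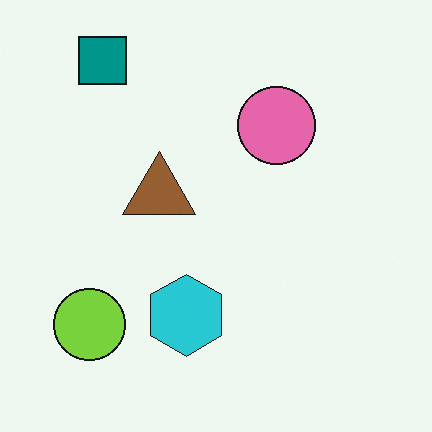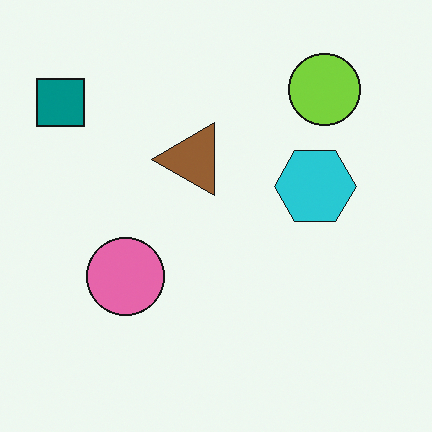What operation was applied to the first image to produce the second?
The transformation is: transposed (reflected across the top-left ↔ bottom-right diagonal).

Shapes have swapped their row and column positions — what was in the top-right is now in the bottom-left — a diagonal reflection.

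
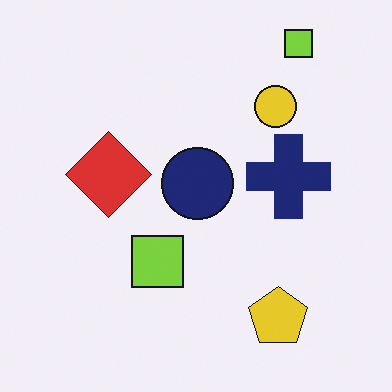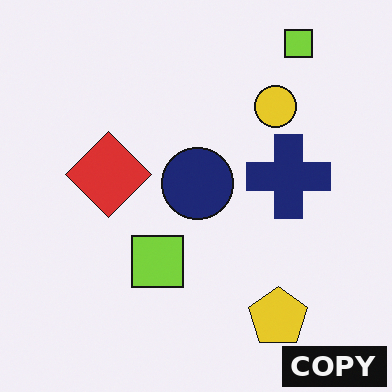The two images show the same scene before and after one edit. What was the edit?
It was watermarked with the text "COPY" in the lower-right corner.

A dark label reading "COPY" appears in the lower-right corner.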